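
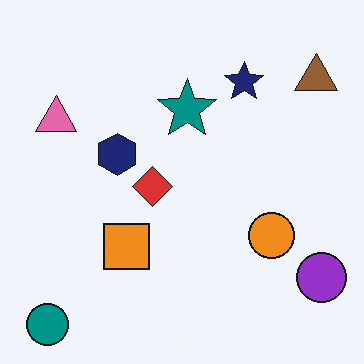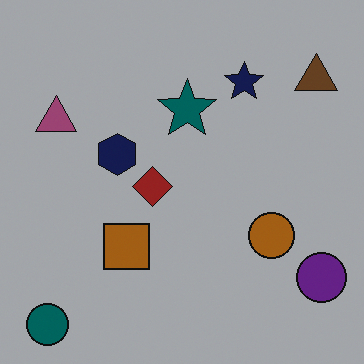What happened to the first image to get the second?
The second image is the first darkened a lot.

Every pixel — background and shapes alike — is uniformly darkened.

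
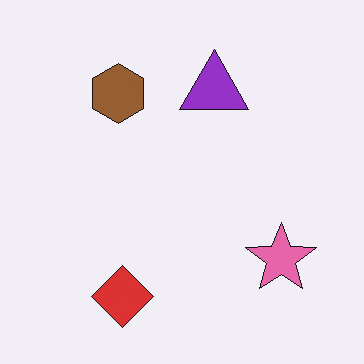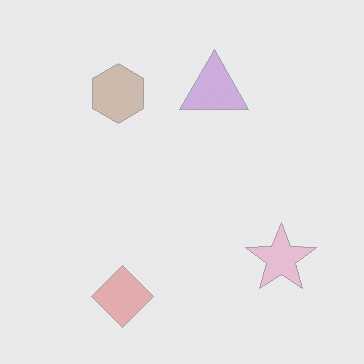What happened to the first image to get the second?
This is the original image given much lower contrast.

Tones are pushed toward mid-grey across the whole image — a global contrast change.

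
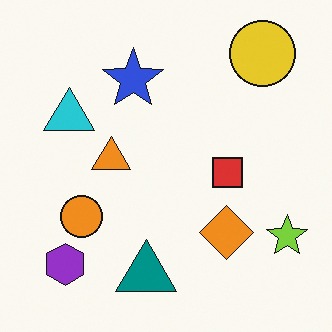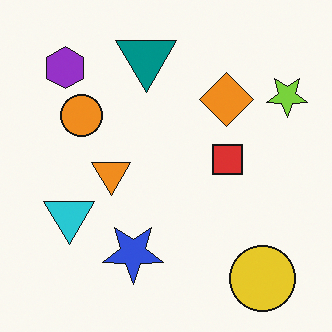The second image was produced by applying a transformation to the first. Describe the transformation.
It was flipped vertically (top ↔ bottom).

The yellow circle is in the top-right of the first image and the bottom-right of the second — shapes on opposite sides of the horizontal midline have swapped in a mirror flip.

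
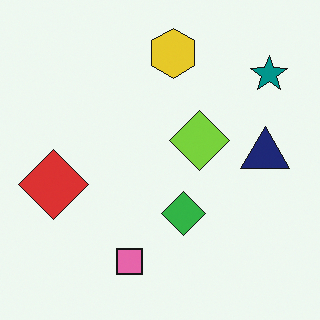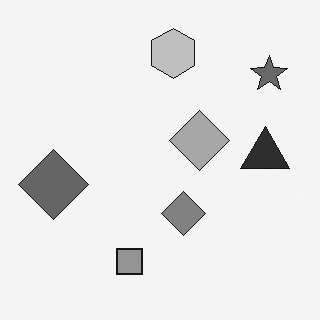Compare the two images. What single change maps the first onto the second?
The second image is the first converted to grayscale.

All color is removed — every shape is now a shade of grey.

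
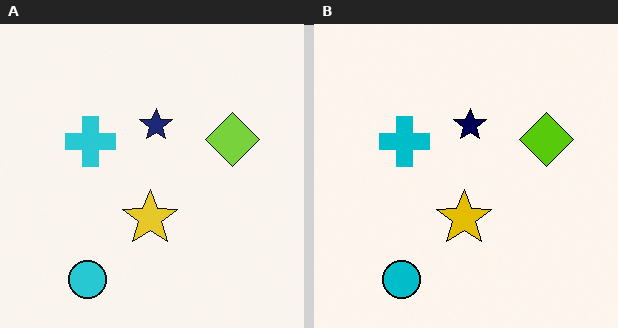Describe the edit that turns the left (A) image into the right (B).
Given slightly increased contrast.

Tones are pushed away from mid-grey across the whole image — a global contrast change.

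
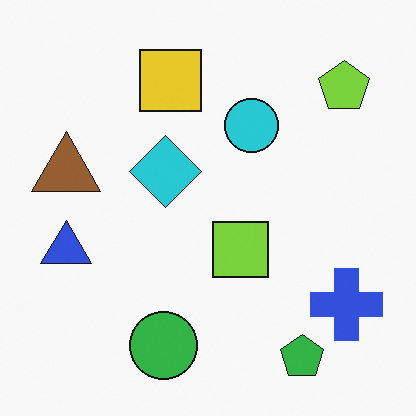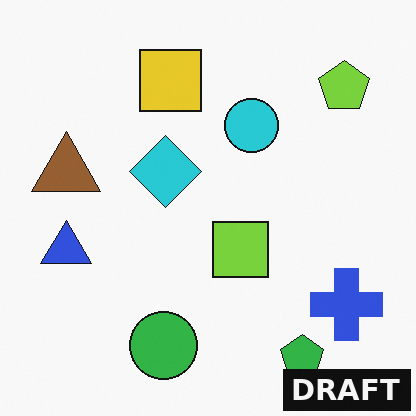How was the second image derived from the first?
The transformation is: watermarked with the text "DRAFT" in the lower-right corner.

A dark label reading "DRAFT" appears in the lower-right corner.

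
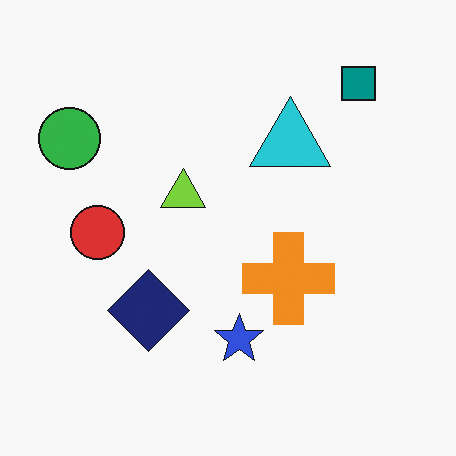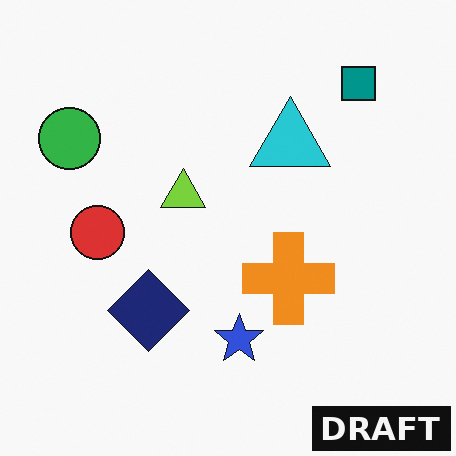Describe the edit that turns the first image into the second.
This is the original image watermarked with the text "DRAFT" in the lower-right corner.

A dark label reading "DRAFT" appears in the lower-right corner.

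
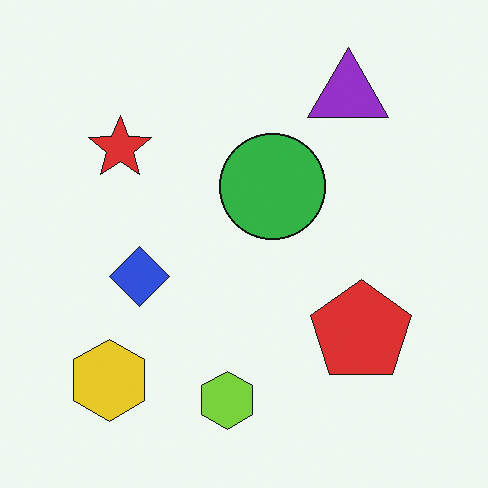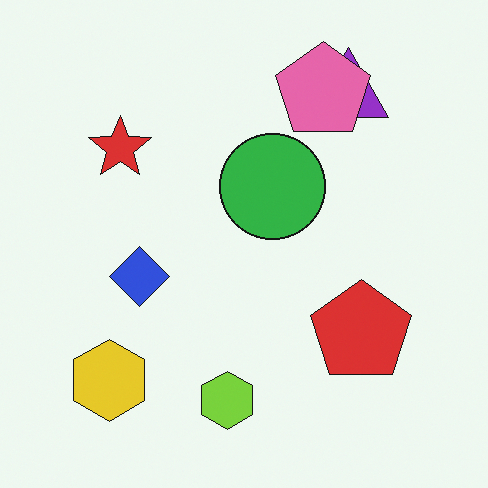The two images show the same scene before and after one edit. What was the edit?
Overlaid with an additional pink pentagon.

A pink pentagon appears in the second image that is absent from the first.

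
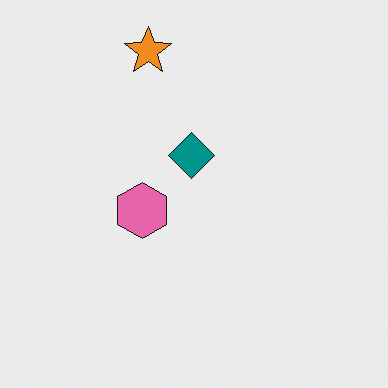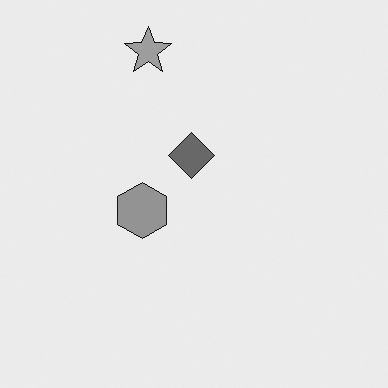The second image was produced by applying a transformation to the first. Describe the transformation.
The transformation is: converted to grayscale.

All color is removed — every shape is now a shade of grey.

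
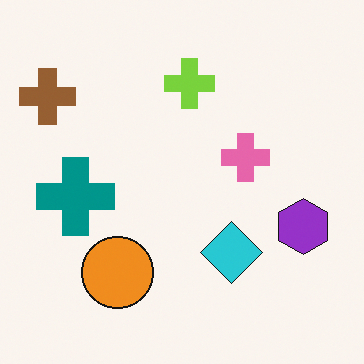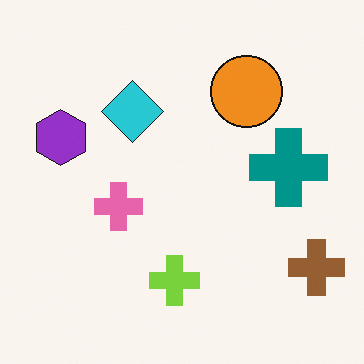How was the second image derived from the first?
The transformation is: rotated 180°.

The brown cross sits in the top-left of the first image and the bottom-right of the second — consistent with a whole-image 180° rotation.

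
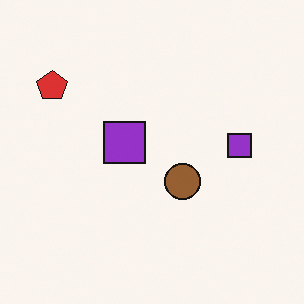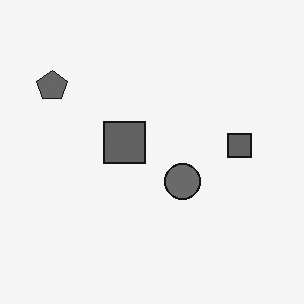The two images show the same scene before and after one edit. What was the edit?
Converted to grayscale.

All color is removed — every shape is now a shade of grey.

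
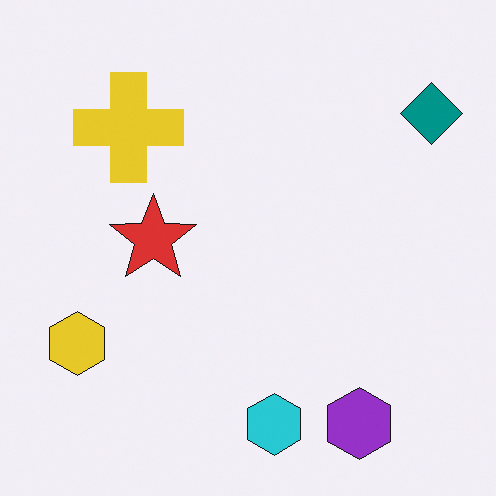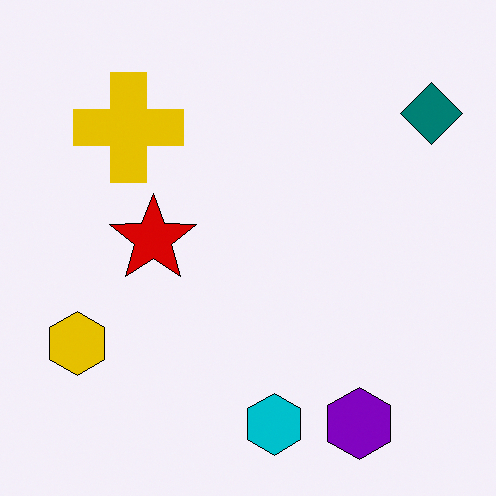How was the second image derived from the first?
The image was given slightly increased contrast.

Tones are pushed away from mid-grey across the whole image — a global contrast change.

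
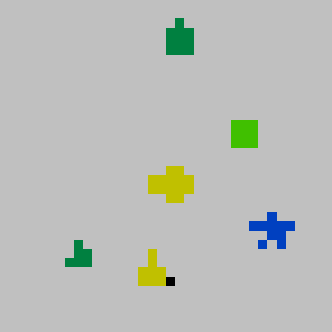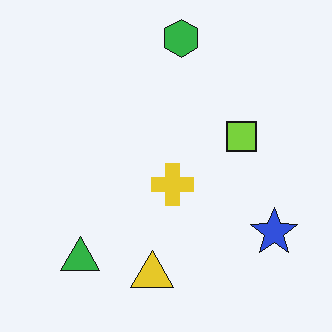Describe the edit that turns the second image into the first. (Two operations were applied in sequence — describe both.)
This is the original image heavily posterized to just a handful of flat colors, then heavily pixelated into large blocks.

Each flat color has snapped to a coarser quantized level — most visibly, the near-white background has dropped to a flat grey. Shapes are reduced to large square blocks; fine edges and outlines are lost — a downscale-then-upscale (mosaic) effect.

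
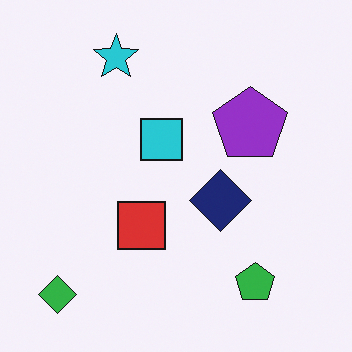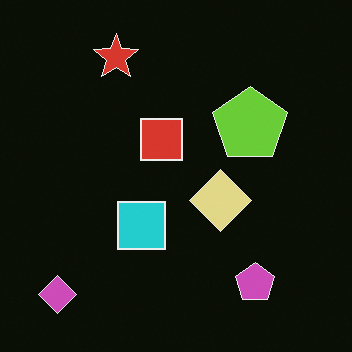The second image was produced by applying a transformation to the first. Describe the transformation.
This is the original image color-inverted (negative).

The light background has become dark and every shape's color is its complement — a photographic negative.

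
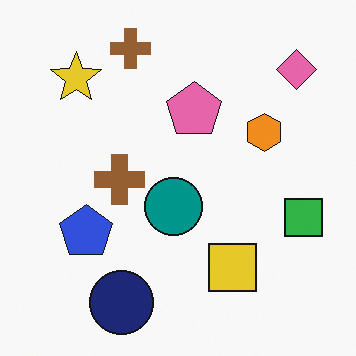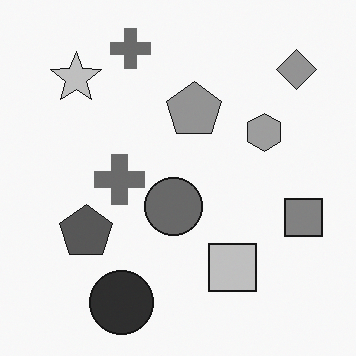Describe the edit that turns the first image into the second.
The image was converted to grayscale.

All color is removed — every shape is now a shade of grey.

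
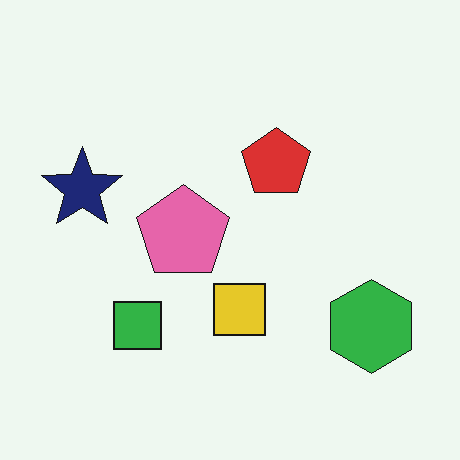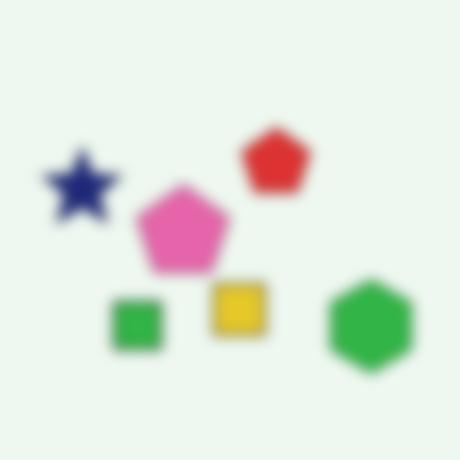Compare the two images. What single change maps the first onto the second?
The second image is the first heavily blurred.

Shape edges and outlines are uniformly softened across the whole image.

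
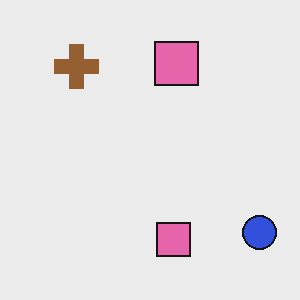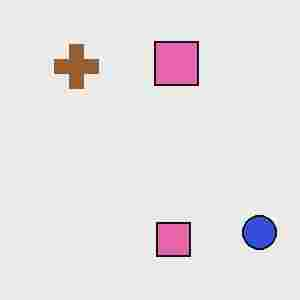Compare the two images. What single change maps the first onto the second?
It was heavily JPEG-compressed with obvious blocking artifacts.

Blocky 8×8 compression artifacts appear around shape edges and the flat background shows ringing — characteristic JPEG degradation.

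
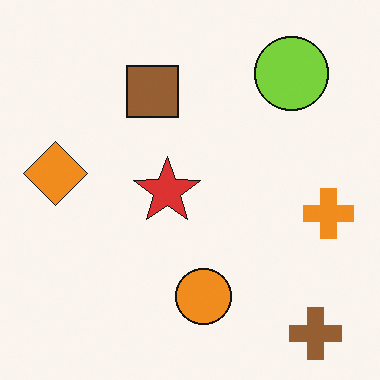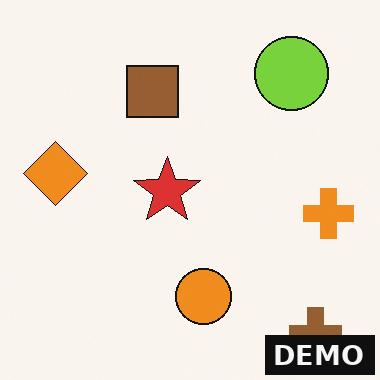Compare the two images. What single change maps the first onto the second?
The transformation is: watermarked with the text "DEMO" in the lower-right corner.

A dark label reading "DEMO" appears in the lower-right corner.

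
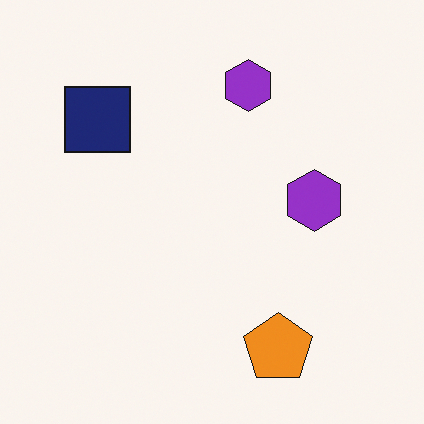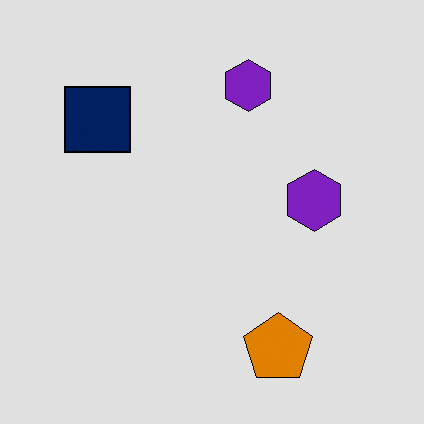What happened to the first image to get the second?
It was moderately posterized.

Each flat color has snapped to a coarser quantized level — most visibly, the near-white background has dropped to a flat grey.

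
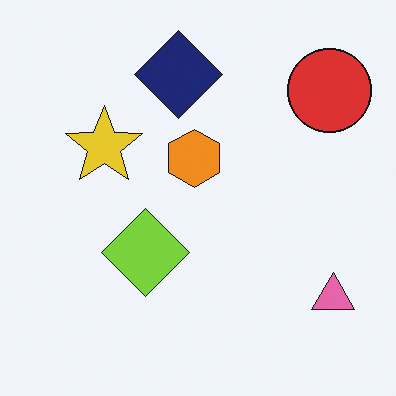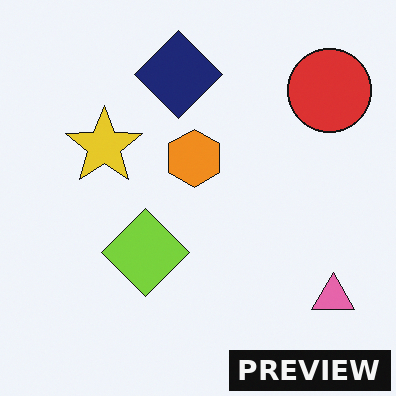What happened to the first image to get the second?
The second image is the first watermarked with the text "PREVIEW" in the lower-right corner.

A dark label reading "PREVIEW" appears in the lower-right corner.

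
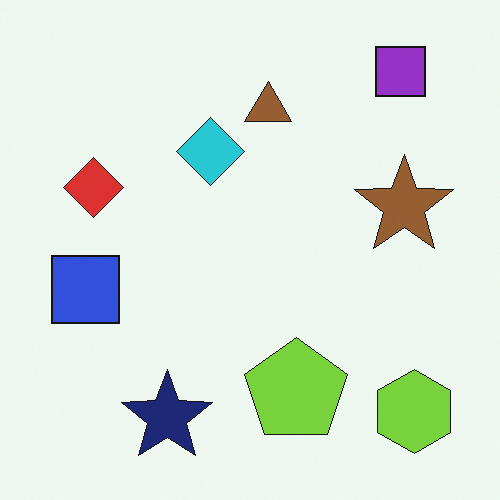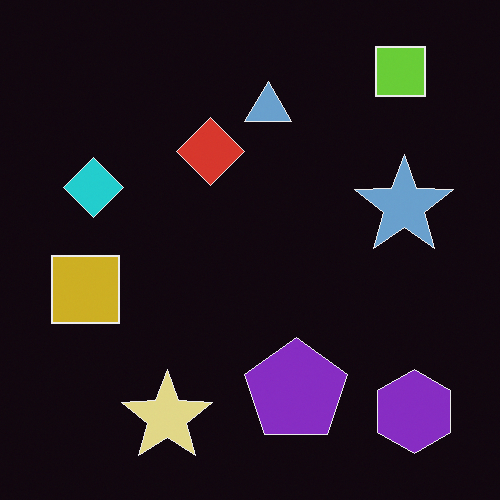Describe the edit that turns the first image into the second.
The transformation is: color-inverted (negative).

The light background has become dark and every shape's color is its complement — a photographic negative.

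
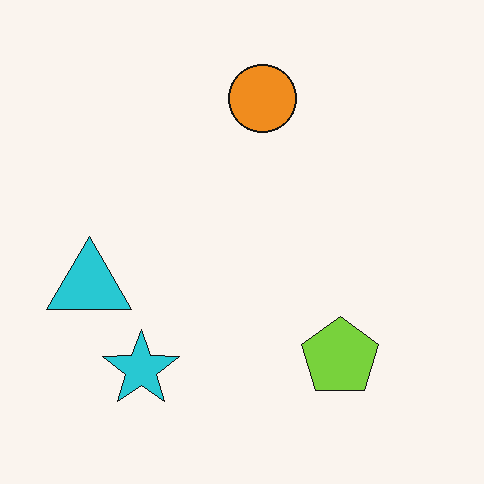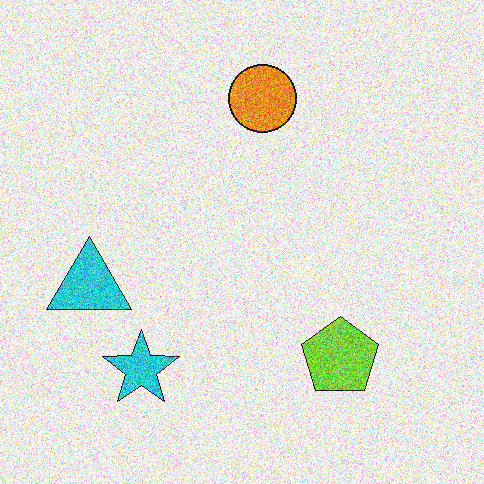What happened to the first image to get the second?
The image was degraded with a thick layer of grain.

Random speckle covers the whole image, including the flat background.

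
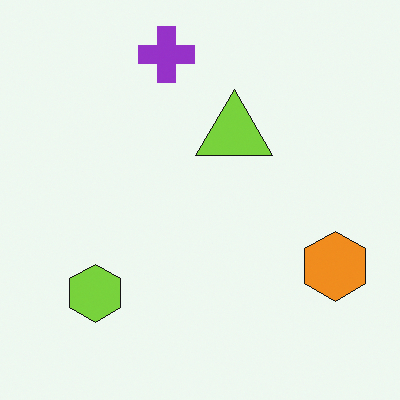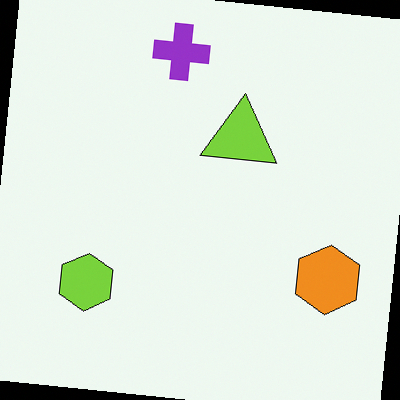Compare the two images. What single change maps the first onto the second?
It was rotated clockwise by a small amount.

Every shape is tilted by the same angle and the image corners show triangular fill wedges — a whole-image rotation by a non-right angle.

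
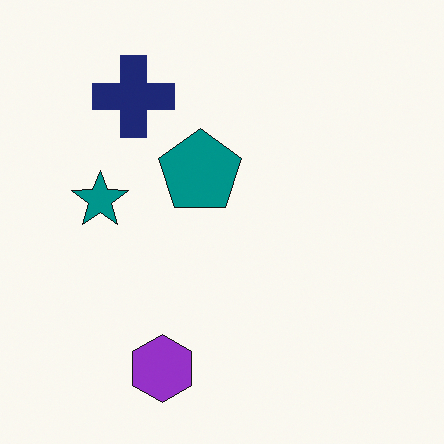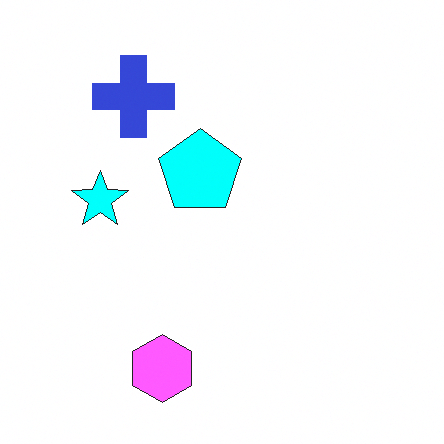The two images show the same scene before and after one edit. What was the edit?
The second image is the first noticeably brightened.

Every pixel — background and shapes alike — is uniformly brightened.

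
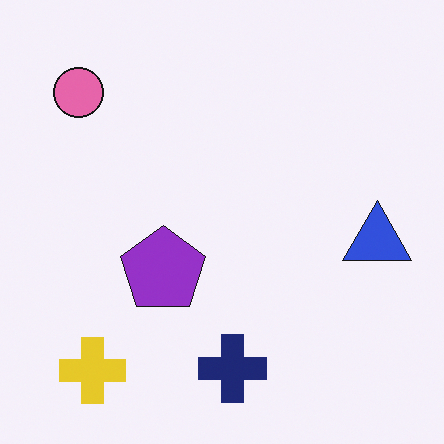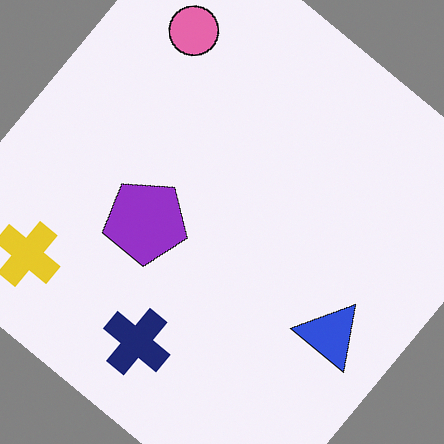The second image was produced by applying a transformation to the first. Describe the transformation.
The second image is the first rotated clockwise by a large amount — several tens of degrees.

Every shape is tilted by the same angle and the image corners show triangular fill wedges — a whole-image rotation by a non-right angle.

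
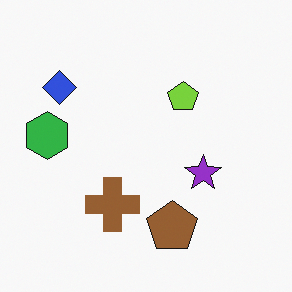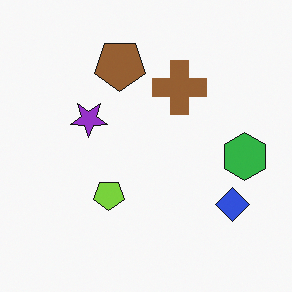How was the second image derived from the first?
The second image is the first rotated 180°.

The blue diamond sits in the top-left of the first image and the bottom-right of the second — consistent with a whole-image 180° rotation.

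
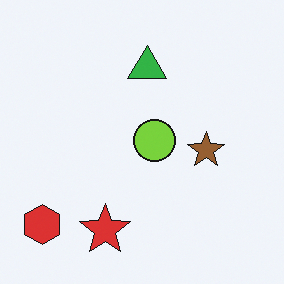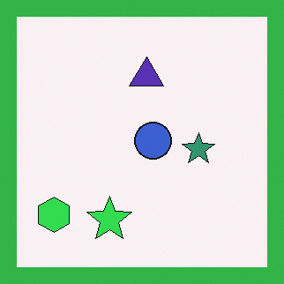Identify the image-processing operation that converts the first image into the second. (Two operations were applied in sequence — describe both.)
Hue-shifted noticeably, then framed with a green border.

Every shape's color has rotated by the same amount around the hue wheel — a uniform hue shift. A solid green frame runs around the edge of the second image, with the content slightly shrunk inside it.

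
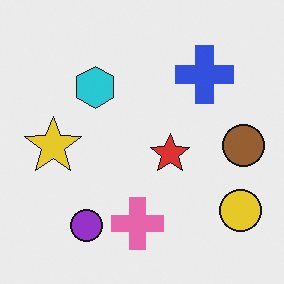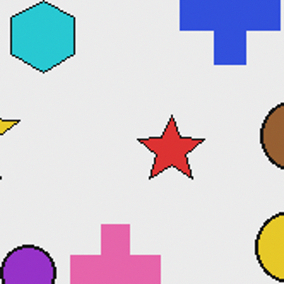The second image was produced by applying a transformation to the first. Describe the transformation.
Cropped to a noticeably smaller region and rescaled.

The visible shapes are larger and the field of view is narrower; shapes near the original edges may be partly or wholly outside the frame — a crop-and-rescale.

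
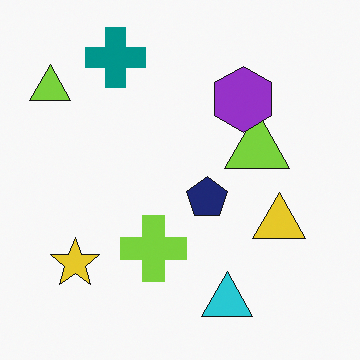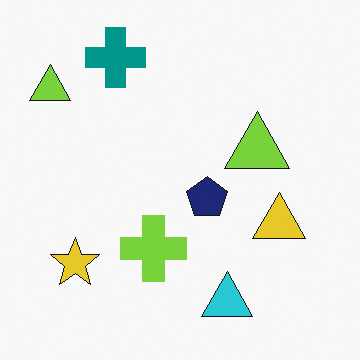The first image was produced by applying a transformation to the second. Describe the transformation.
Overlaid with an additional purple hexagon.

A purple hexagon appears in the first image that is absent from the second.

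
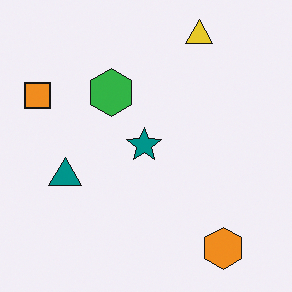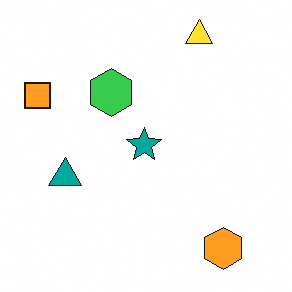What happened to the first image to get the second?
Slightly brightened.

Every pixel — background and shapes alike — is uniformly brightened.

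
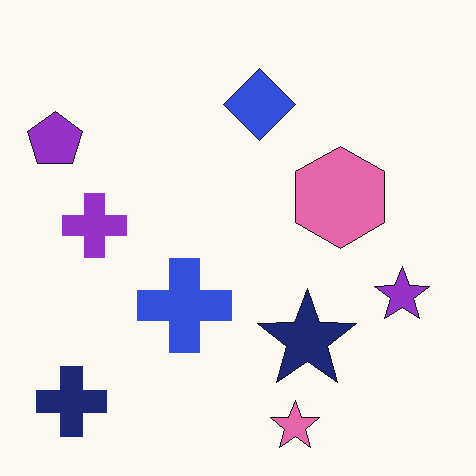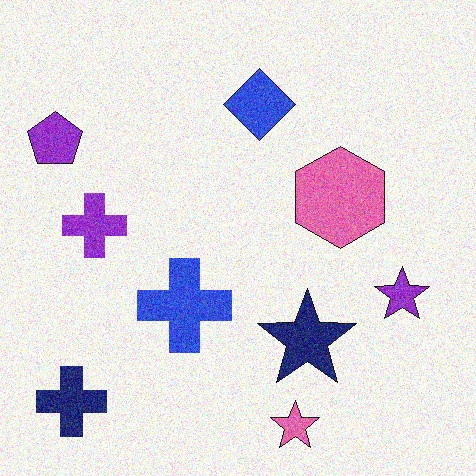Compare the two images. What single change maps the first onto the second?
The transformation is: degraded with visible gaussian noise.

Random speckle covers the whole image, including the flat background.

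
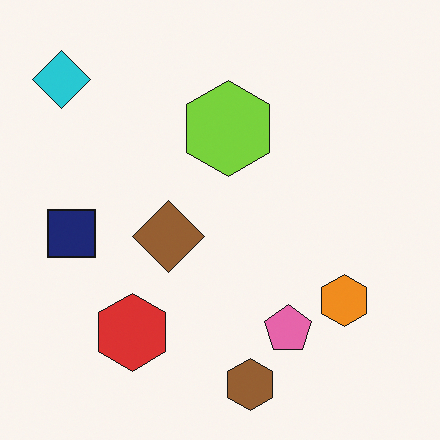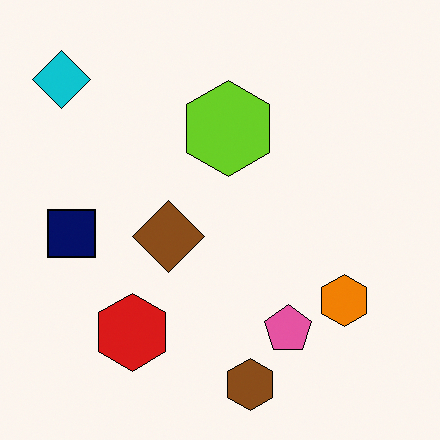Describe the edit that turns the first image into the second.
The second image is the first given slightly increased contrast.

Tones are pushed away from mid-grey across the whole image — a global contrast change.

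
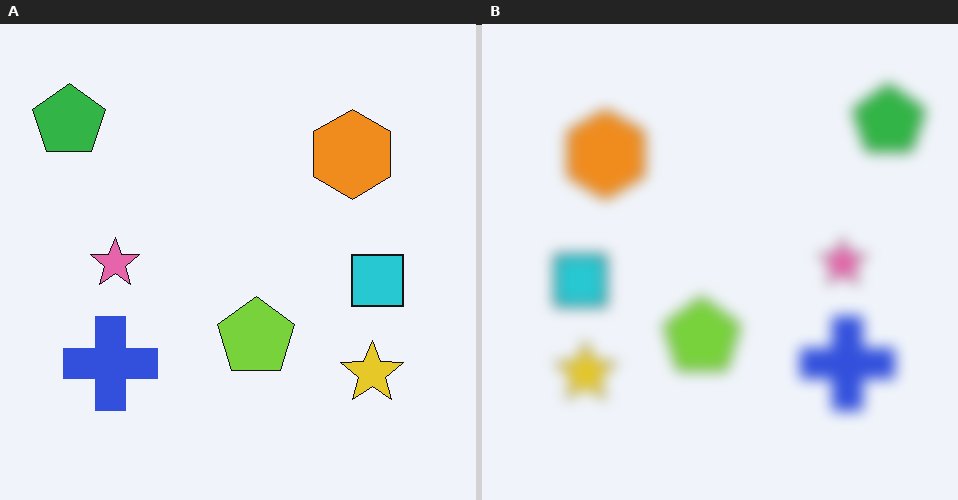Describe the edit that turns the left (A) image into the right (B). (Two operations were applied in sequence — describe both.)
It was flipped horizontally (left ↔ right), then heavily blurred.

The green pentagon is in the top-left of the left (A) image and the top-right of the right (B) — shapes on opposite sides of the vertical midline have swapped in a mirror flip. Shape edges and outlines are uniformly softened across the whole image.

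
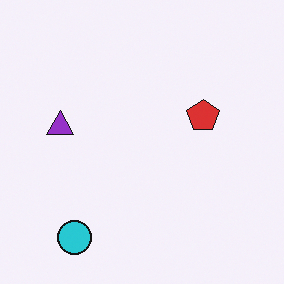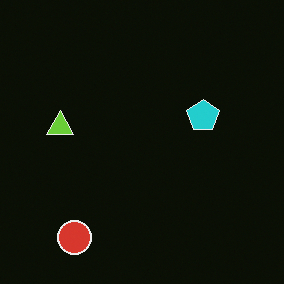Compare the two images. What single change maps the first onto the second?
The transformation is: color-inverted (negative).

The light background has become dark and every shape's color is its complement — a photographic negative.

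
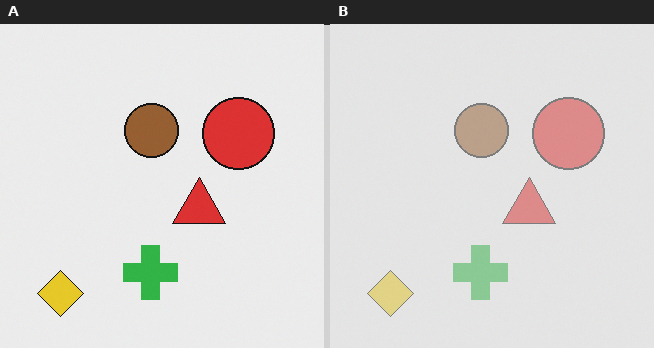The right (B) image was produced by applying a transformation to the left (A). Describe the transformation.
This is the original image washed out (contrast reduced).

Tones are pushed toward mid-grey across the whole image — a global contrast change.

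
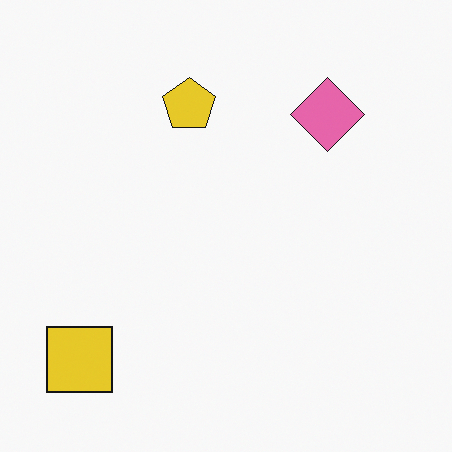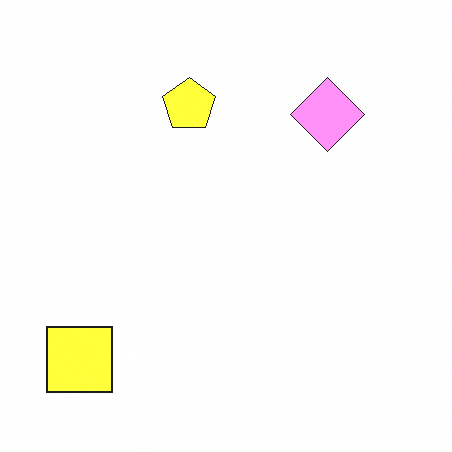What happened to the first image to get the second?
The second image is the first noticeably brightened.

Every pixel — background and shapes alike — is uniformly brightened.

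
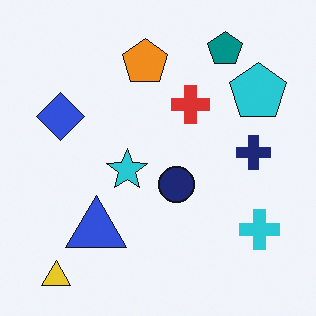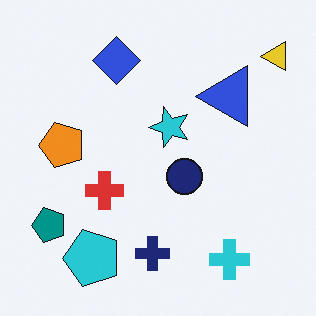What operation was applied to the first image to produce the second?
The transformation is: transposed (reflected across the top-left ↔ bottom-right diagonal).

Shapes have swapped their row and column positions — what was in the top-right is now in the bottom-left — a diagonal reflection.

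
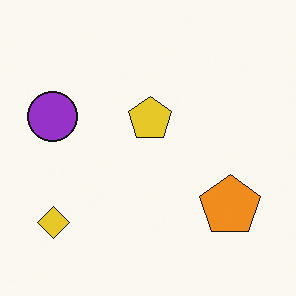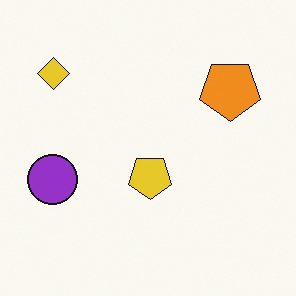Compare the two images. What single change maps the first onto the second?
The image was flipped vertically (top ↔ bottom).

The yellow diamond is in the bottom-left of the first image and the top-left of the second — shapes on opposite sides of the horizontal midline have swapped in a mirror flip.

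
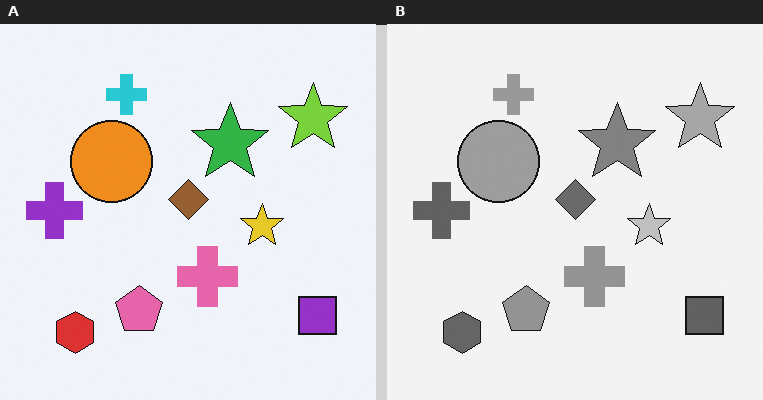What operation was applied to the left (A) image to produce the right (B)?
This is the original image converted to grayscale.

All color is removed — every shape is now a shade of grey.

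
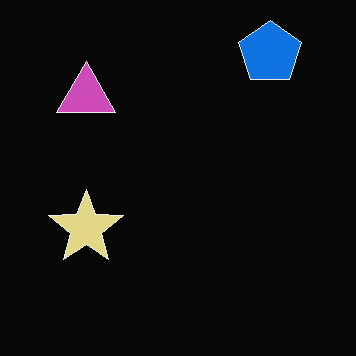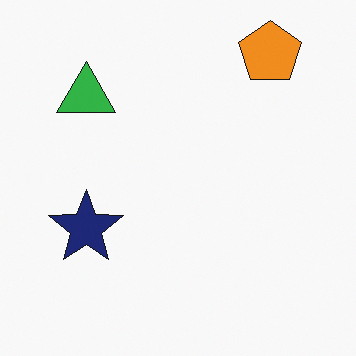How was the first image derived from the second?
This is the original image color-inverted (negative).

The light background has become dark and every shape's color is its complement — a photographic negative.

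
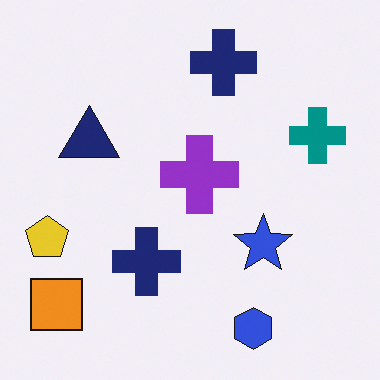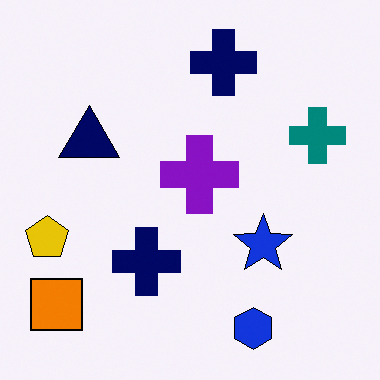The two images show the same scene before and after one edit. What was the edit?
It was given slightly increased contrast.

Tones are pushed away from mid-grey across the whole image — a global contrast change.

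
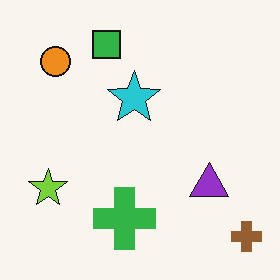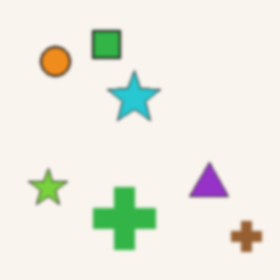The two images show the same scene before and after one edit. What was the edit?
Given a subtle gaussian blur.

Shape edges and outlines are uniformly softened across the whole image.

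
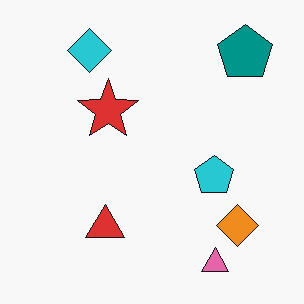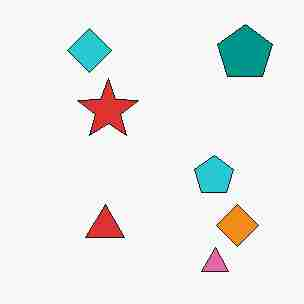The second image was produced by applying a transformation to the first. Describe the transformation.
This is the original image degraded with heavy JPEG compression.

Blocky 8×8 compression artifacts appear around shape edges and the flat background shows ringing — characteristic JPEG degradation.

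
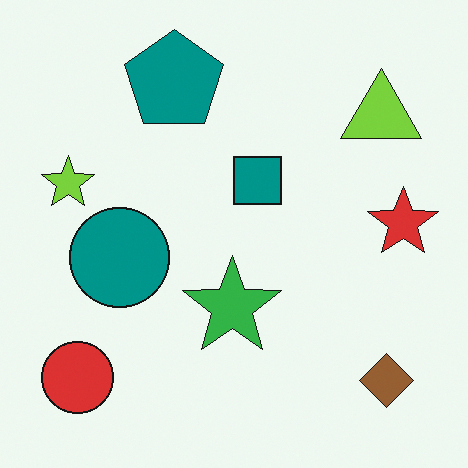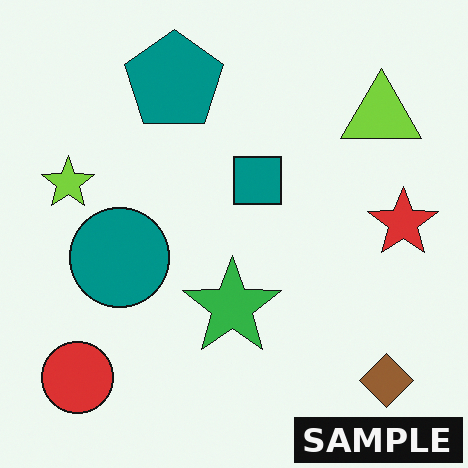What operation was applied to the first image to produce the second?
The transformation is: watermarked with the text "SAMPLE" in the lower-right corner.

A dark label reading "SAMPLE" appears in the lower-right corner.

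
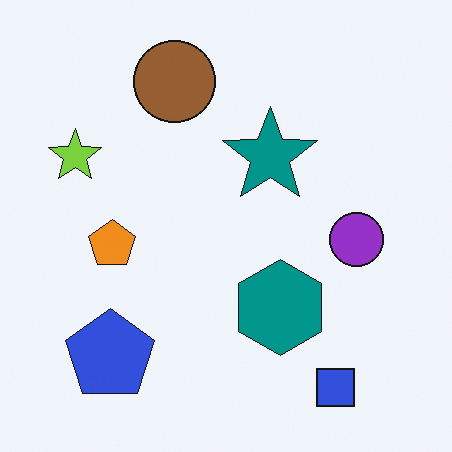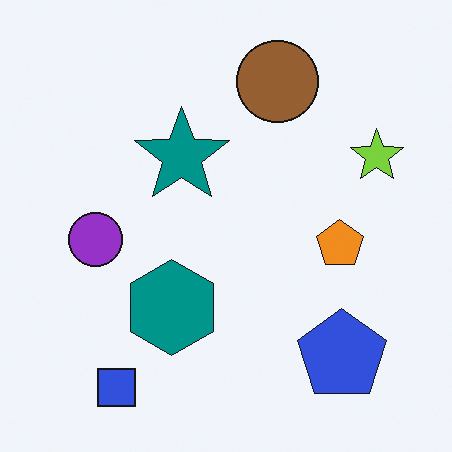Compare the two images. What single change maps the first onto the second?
The image was flipped horizontally (left ↔ right).

The lime star is in the left of the first image and the right of the second — shapes on opposite sides of the vertical midline have swapped in a mirror flip.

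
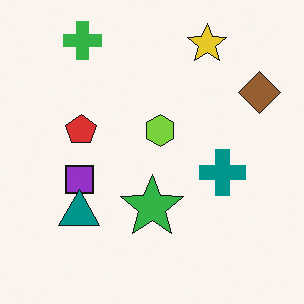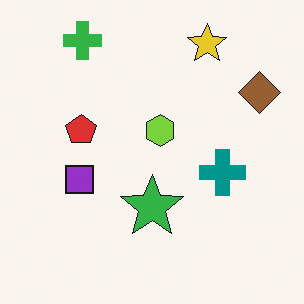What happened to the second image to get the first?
The first image is the second overlaid with an additional teal triangle.

A teal triangle appears in the first image that is absent from the second.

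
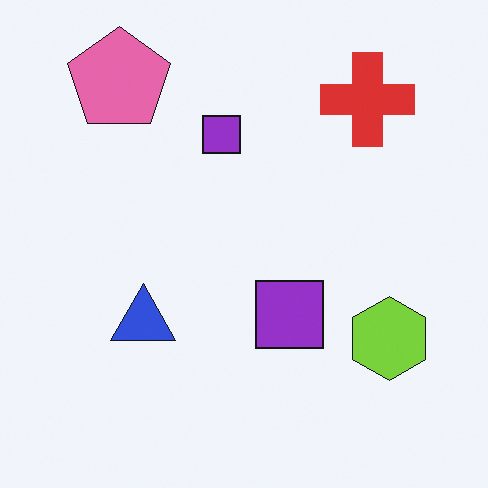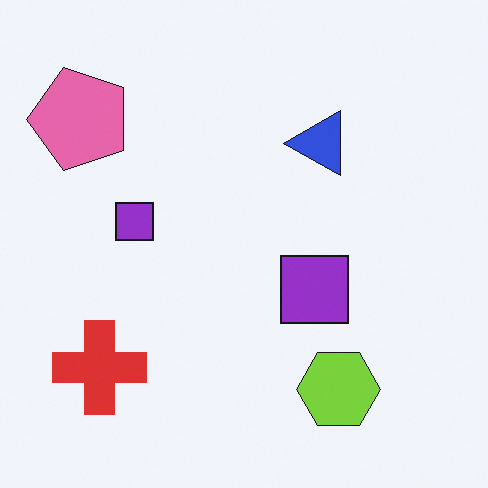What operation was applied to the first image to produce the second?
The transformation is: transposed (reflected across the top-left ↔ bottom-right diagonal).

Shapes have swapped their row and column positions — what was in the top-right is now in the bottom-left — a diagonal reflection.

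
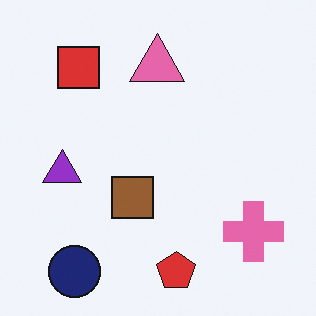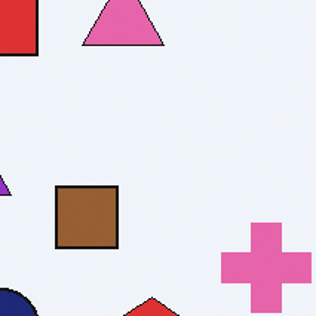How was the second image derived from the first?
This is the original image cropped slightly and scaled back up.

The visible shapes are larger and the field of view is narrower; shapes near the original edges may be partly or wholly outside the frame — a crop-and-rescale.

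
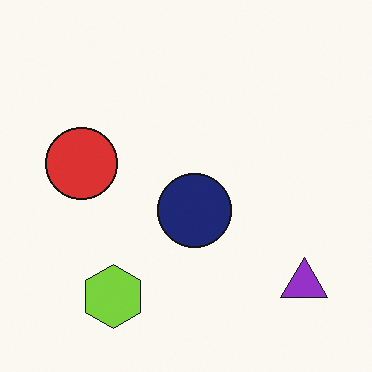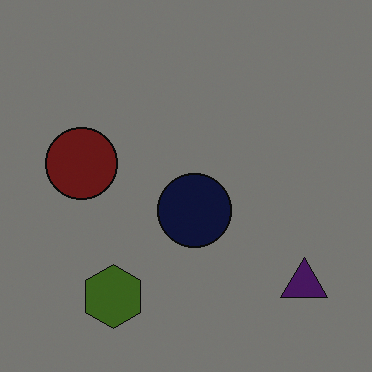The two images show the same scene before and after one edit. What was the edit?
It was substantially darkened.

Every pixel — background and shapes alike — is uniformly darkened.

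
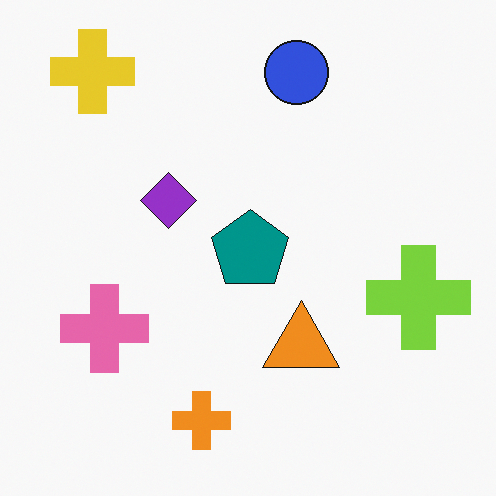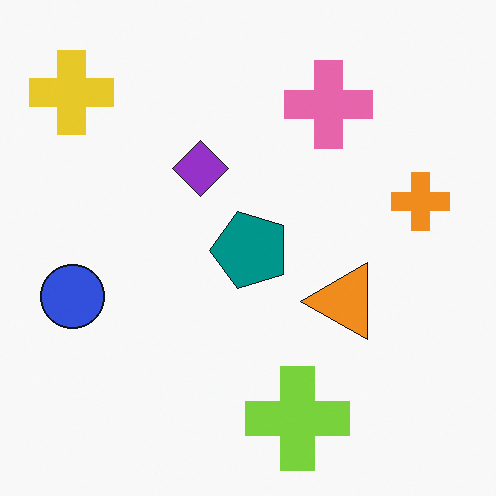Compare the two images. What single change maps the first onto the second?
The image was transposed (reflected across the top-left ↔ bottom-right diagonal).

Shapes have swapped their row and column positions — what was in the top-right is now in the bottom-left — a diagonal reflection.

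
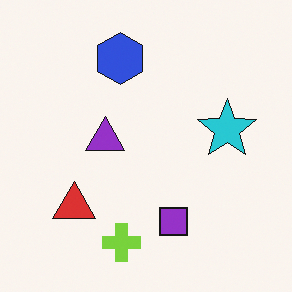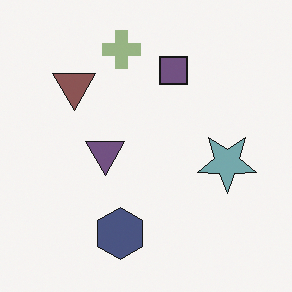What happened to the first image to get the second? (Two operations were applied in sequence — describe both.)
The image was made much more muted (saturation change), then flipped vertically (top ↔ bottom).

All colors are more muted and greyish — a global saturation change. The lime cross is in the bottom of the first image and the top of the second — shapes on opposite sides of the horizontal midline have swapped in a mirror flip.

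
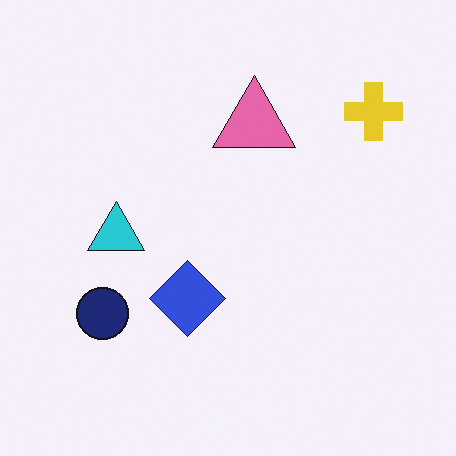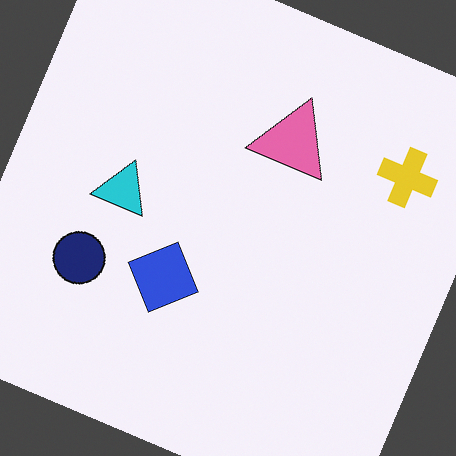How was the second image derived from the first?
The second image is the first rotated clockwise by a moderate amount.

Every shape is tilted by the same angle and the image corners show triangular fill wedges — a whole-image rotation by a non-right angle.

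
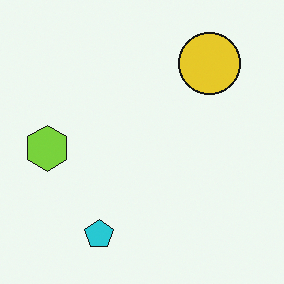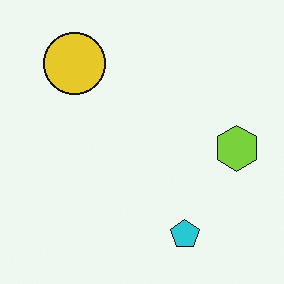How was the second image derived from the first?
The image was flipped horizontally (left ↔ right).

The lime hexagon is in the left of the first image and the right of the second — shapes on opposite sides of the vertical midline have swapped in a mirror flip.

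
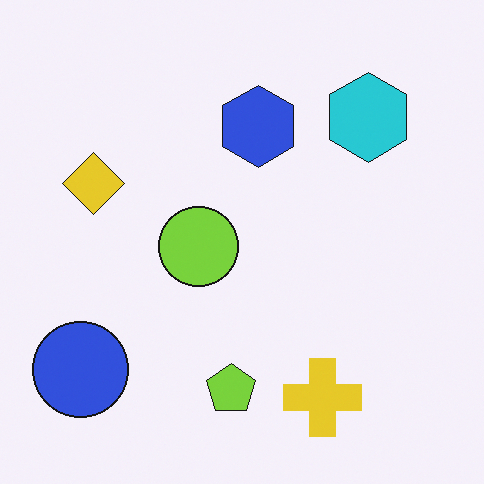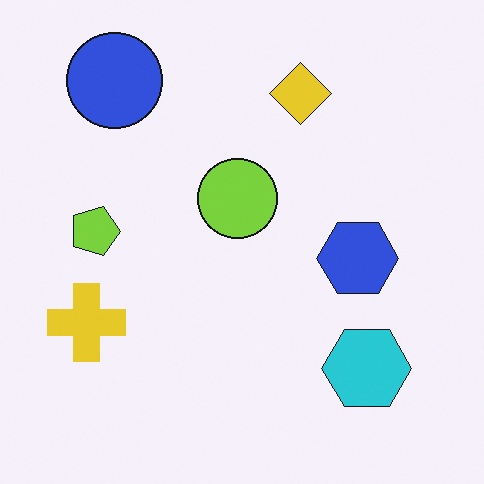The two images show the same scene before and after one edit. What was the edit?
The image was rotated 90° clockwise.

The blue circle sits in the bottom-left of the first image and the top-left of the second — consistent with a whole-image 90° clockwise rotation.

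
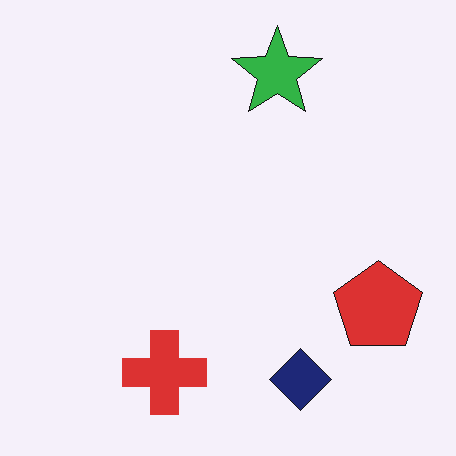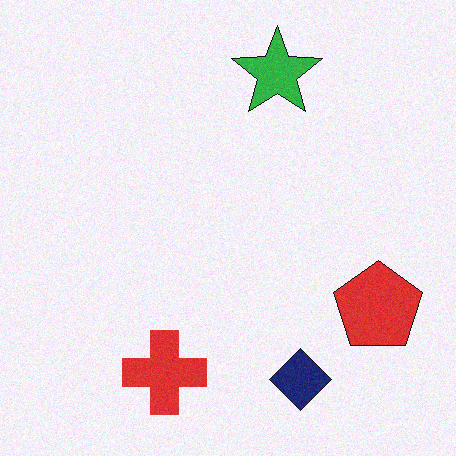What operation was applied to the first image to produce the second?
The image was degraded with subtle gaussian noise.

Random speckle covers the whole image, including the flat background.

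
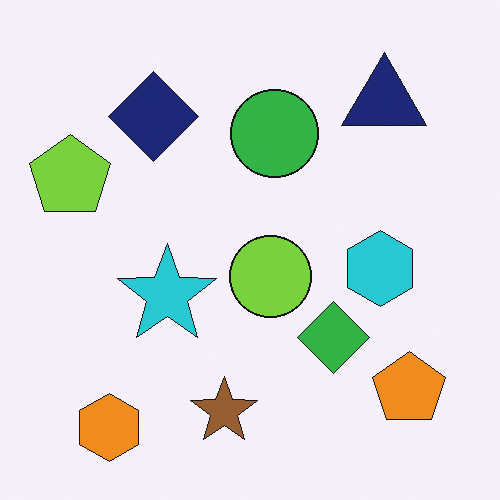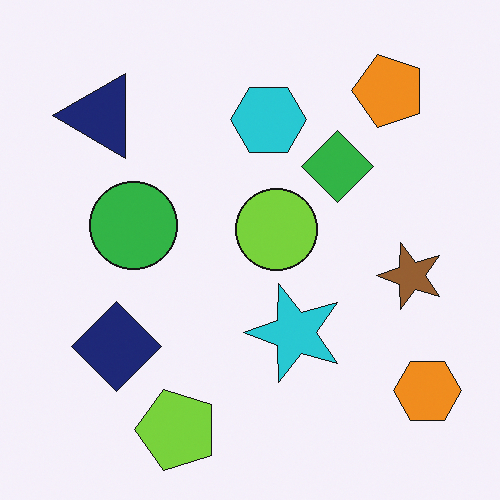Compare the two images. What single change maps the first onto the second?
It was rotated 90° counter-clockwise.

The orange hexagon sits in the bottom-left of the first image and the bottom-right of the second — consistent with a whole-image 90° counter-clockwise rotation.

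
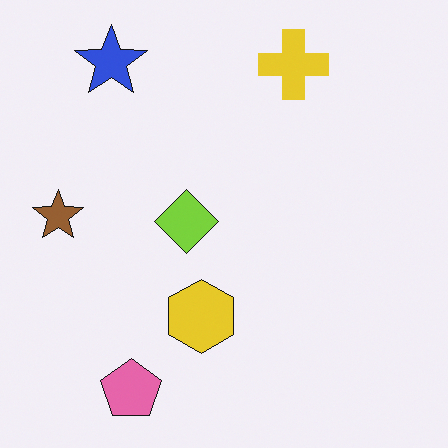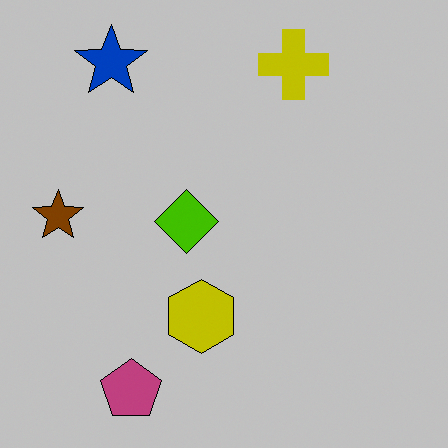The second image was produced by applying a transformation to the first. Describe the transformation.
It was heavily posterized to just a handful of flat colors.

Each flat color has snapped to a coarser quantized level — most visibly, the near-white background has dropped to a flat grey.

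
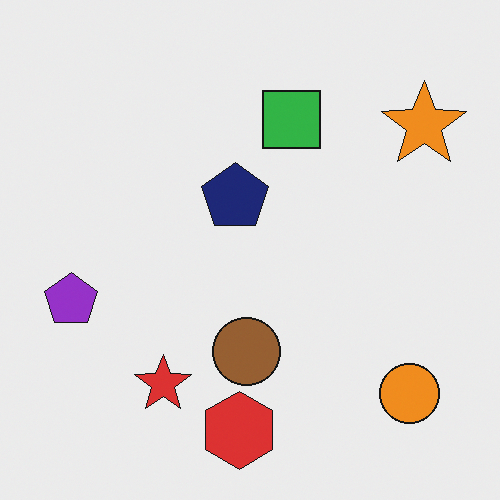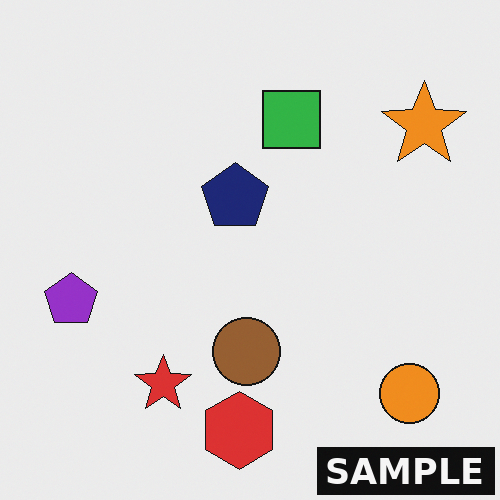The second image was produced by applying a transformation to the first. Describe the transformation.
The second image is the first watermarked with the text "SAMPLE" in the lower-right corner.

A dark label reading "SAMPLE" appears in the lower-right corner.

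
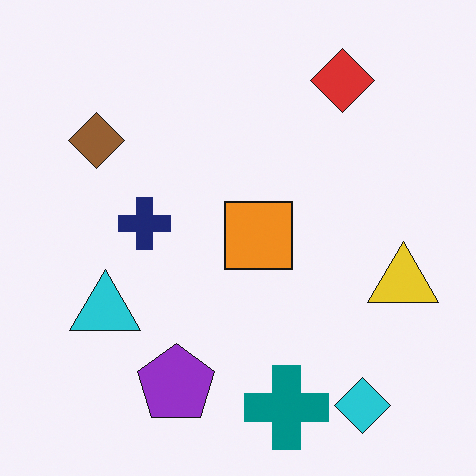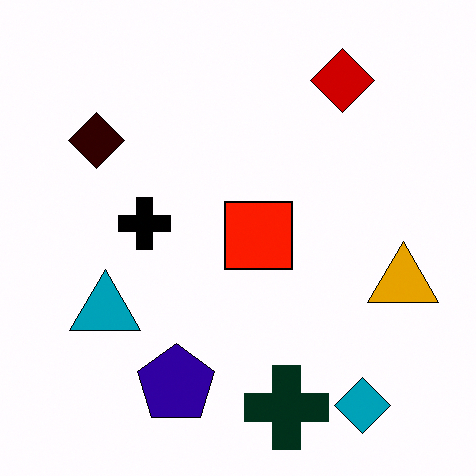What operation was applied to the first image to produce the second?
The second image is the first boosted in contrast.

Tones are pushed away from mid-grey across the whole image — a global contrast change.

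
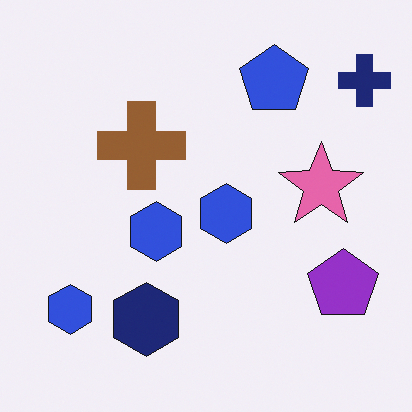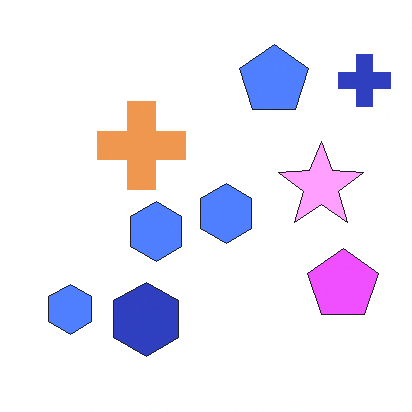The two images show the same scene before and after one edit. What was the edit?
The second image is the first brightened a lot.

Every pixel — background and shapes alike — is uniformly brightened.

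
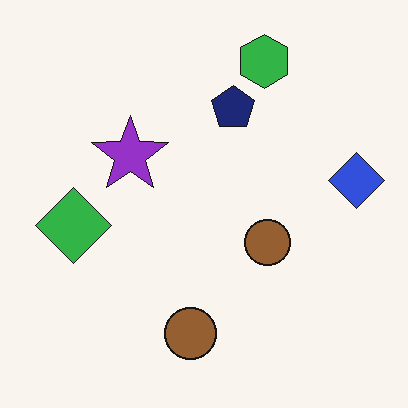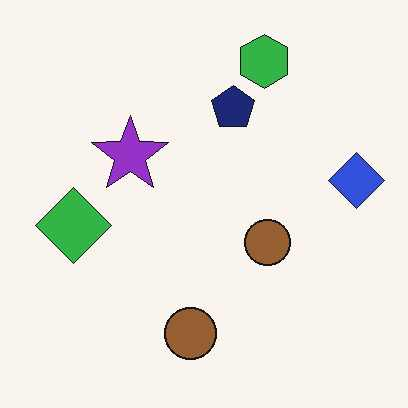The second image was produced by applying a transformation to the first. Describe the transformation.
The transformation is: given moderate JPEG compression.

Blocky 8×8 compression artifacts appear around shape edges and the flat background shows ringing — characteristic JPEG degradation.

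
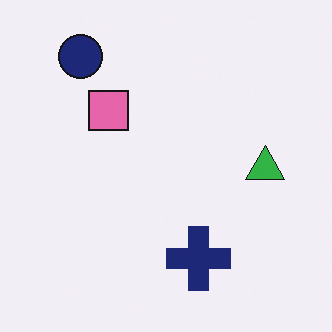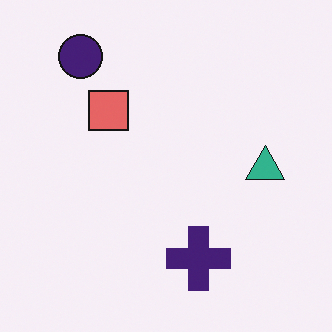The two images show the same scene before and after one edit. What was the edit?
Hue-shifted slightly.

Every shape's color has rotated by the same amount around the hue wheel — a uniform hue shift.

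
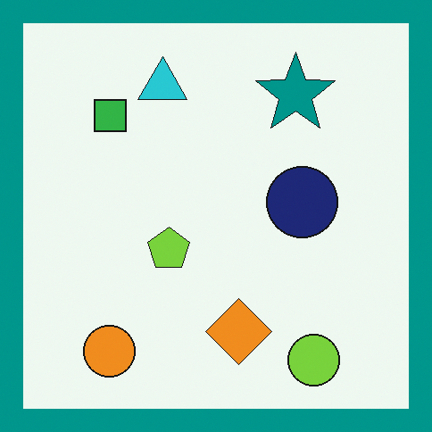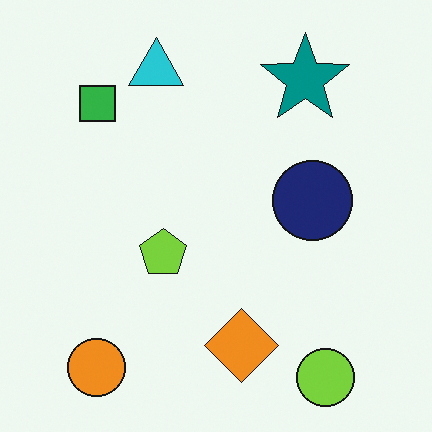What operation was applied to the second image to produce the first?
The transformation is: framed with a teal border.

A solid teal frame runs around the edge of the first image, with the content slightly shrunk inside it.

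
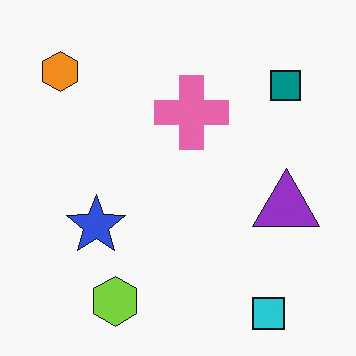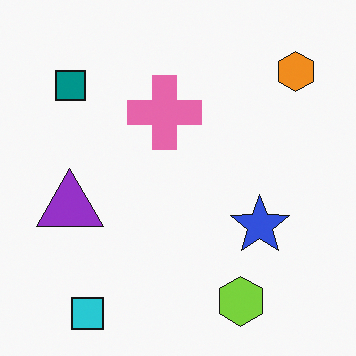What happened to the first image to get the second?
This is the original image flipped horizontally (left ↔ right).

The orange hexagon is in the top-left of the first image and the top-right of the second — shapes on opposite sides of the vertical midline have swapped in a mirror flip.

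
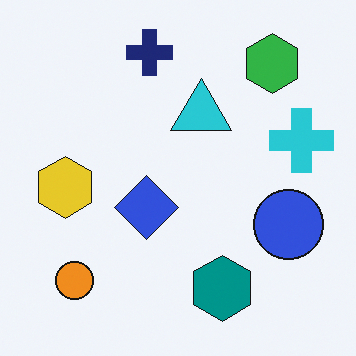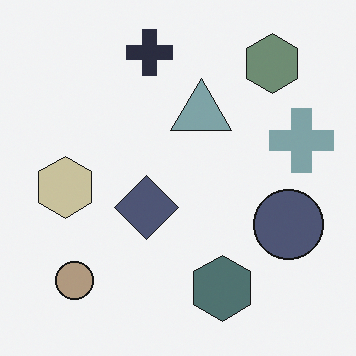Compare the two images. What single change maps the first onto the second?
The transformation is: made much more muted (saturation change).

All colors are more muted and greyish — a global saturation change.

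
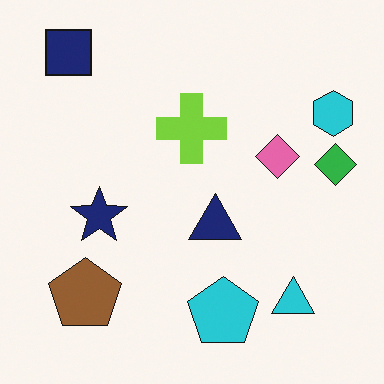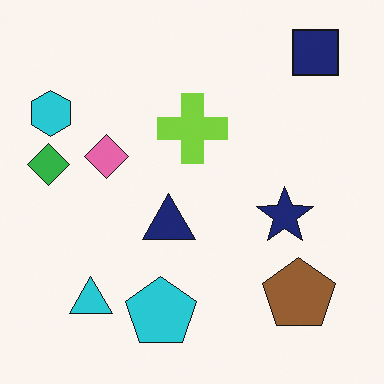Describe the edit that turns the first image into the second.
Flipped horizontally (left ↔ right).

The green diamond is in the right of the first image and the left of the second — shapes on opposite sides of the vertical midline have swapped in a mirror flip.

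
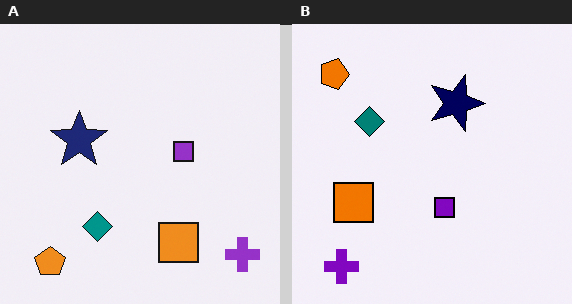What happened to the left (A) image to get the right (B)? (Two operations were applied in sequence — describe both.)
Rotated 90° clockwise, then given slightly increased contrast.

The purple cross sits in the bottom-right of the left (A) image and the bottom-left of the right (B) — consistent with a whole-image 90° clockwise rotation. Tones are pushed away from mid-grey across the whole image — a global contrast change.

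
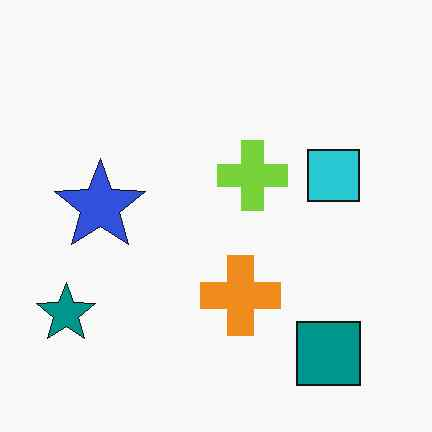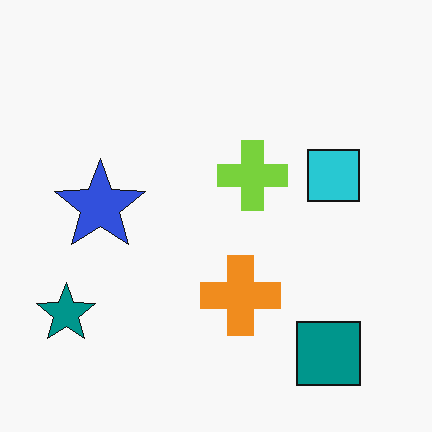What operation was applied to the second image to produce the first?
The image was given moderate JPEG compression.

Blocky 8×8 compression artifacts appear around shape edges and the flat background shows ringing — characteristic JPEG degradation.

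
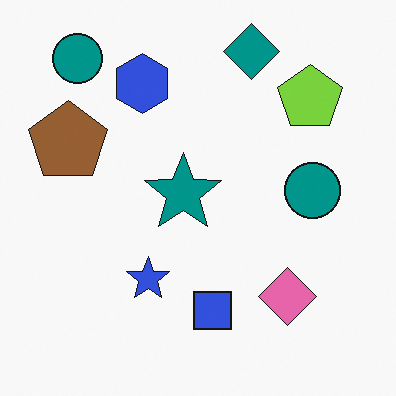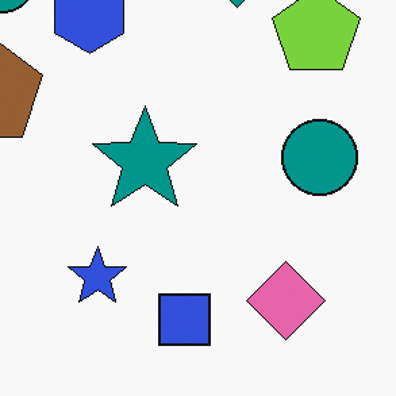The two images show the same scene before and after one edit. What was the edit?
Cropped to a modestly smaller region and rescaled.

The visible shapes are larger and the field of view is narrower; shapes near the original edges may be partly or wholly outside the frame — a crop-and-rescale.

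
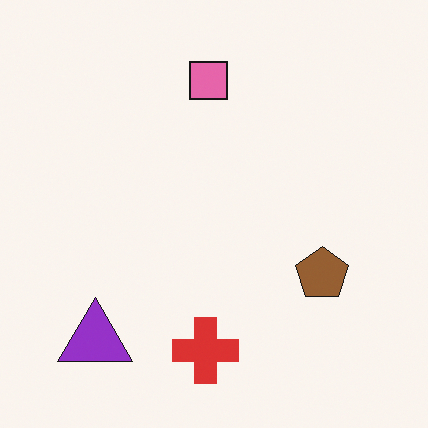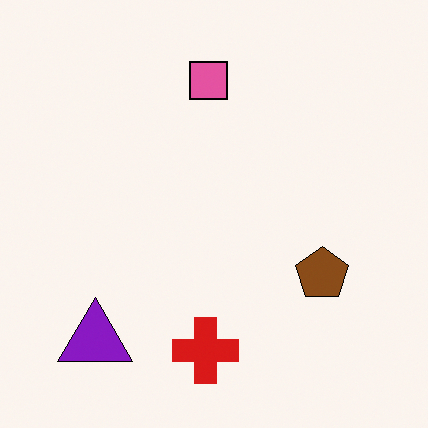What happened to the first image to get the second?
The transformation is: given slightly increased contrast.

Tones are pushed away from mid-grey across the whole image — a global contrast change.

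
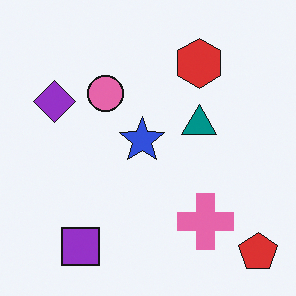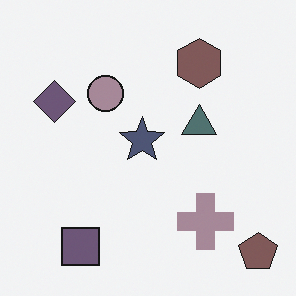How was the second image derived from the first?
This is the original image made much more muted (saturation change).

All colors are more muted and greyish — a global saturation change.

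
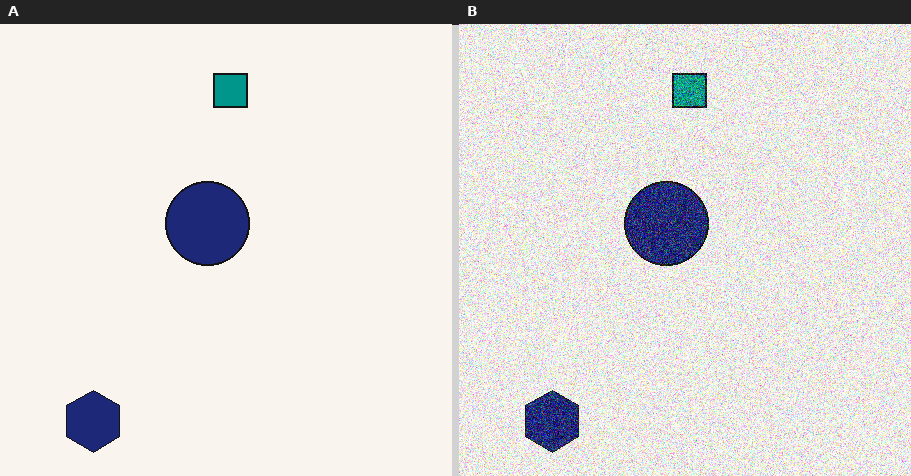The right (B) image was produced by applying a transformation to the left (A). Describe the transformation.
This is the original image degraded with heavy additive noise.

Random speckle covers the whole image, including the flat background.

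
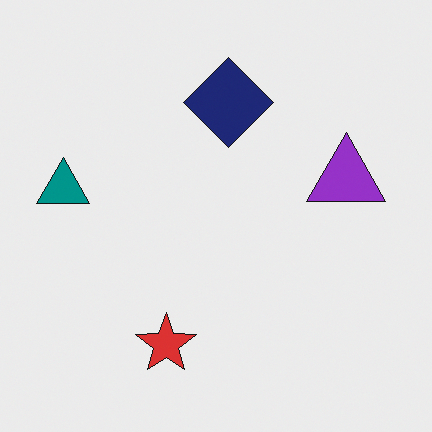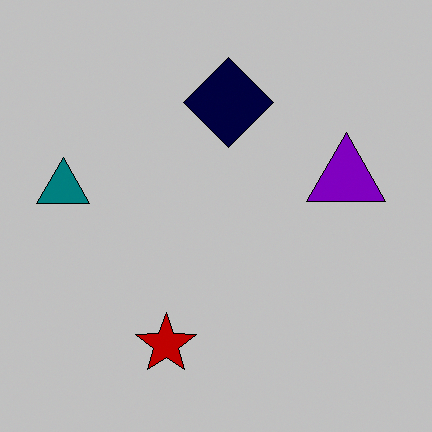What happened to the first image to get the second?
The transformation is: aggressively posterized.

Each flat color has snapped to a coarser quantized level — most visibly, the near-white background has dropped to a flat grey.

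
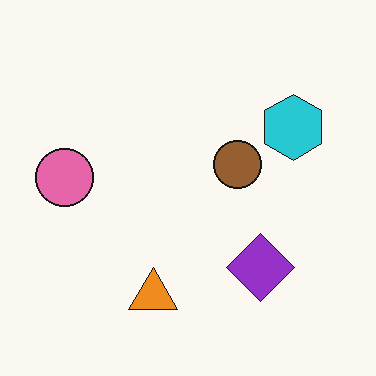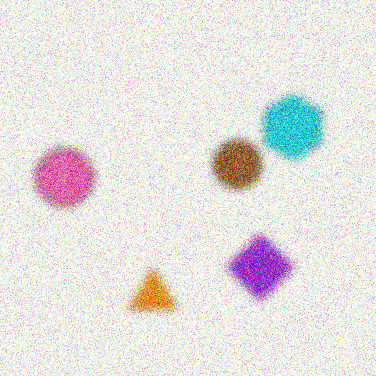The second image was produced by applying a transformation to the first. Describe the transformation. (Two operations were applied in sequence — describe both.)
It was noticeably gaussian-blurred, then degraded with strong gaussian noise.

Shape edges and outlines are uniformly softened across the whole image. Random speckle covers the whole image, including the flat background.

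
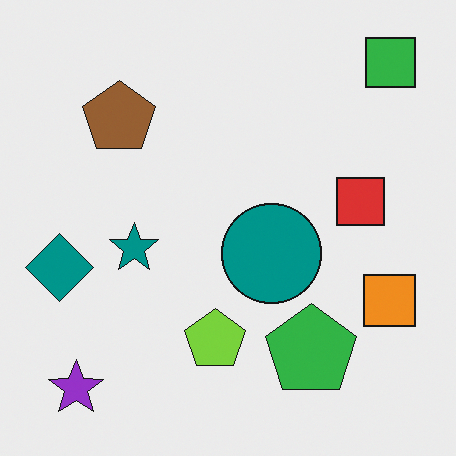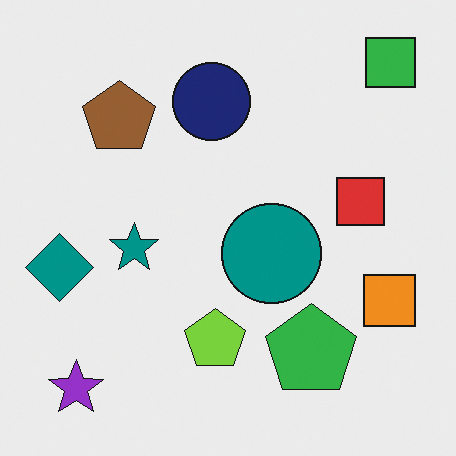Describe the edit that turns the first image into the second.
This is the original image overlaid with an additional navy circle.

A navy circle appears in the second image that is absent from the first.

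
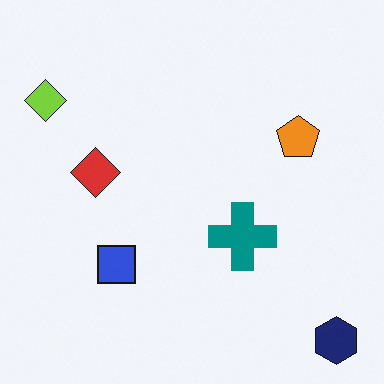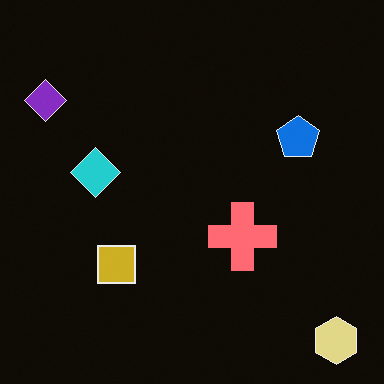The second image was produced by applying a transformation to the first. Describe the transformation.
This is the original image color-inverted (negative).

The light background has become dark and every shape's color is its complement — a photographic negative.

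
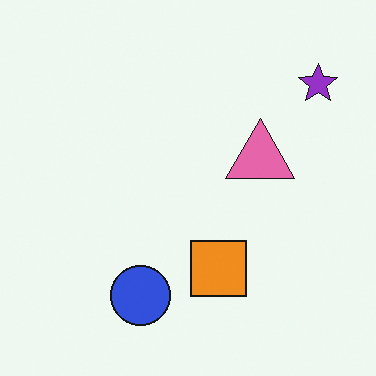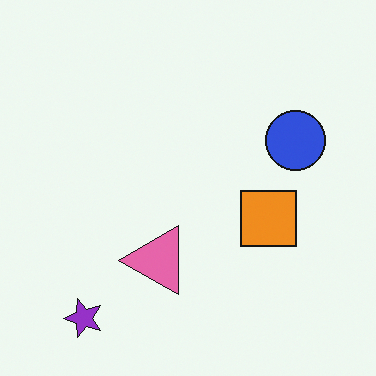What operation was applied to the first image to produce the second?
This is the original image transposed (reflected across the top-left ↔ bottom-right diagonal).

Shapes have swapped their row and column positions — what was in the top-right is now in the bottom-left — a diagonal reflection.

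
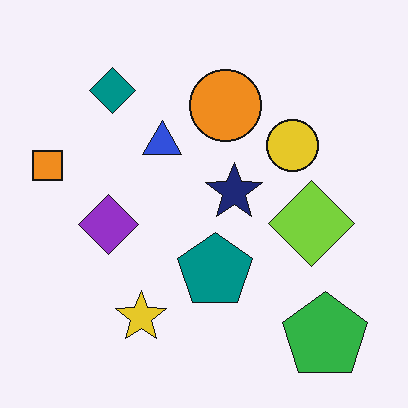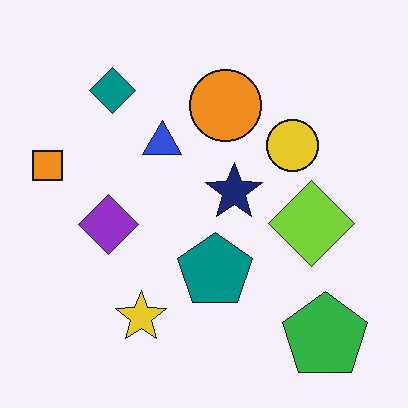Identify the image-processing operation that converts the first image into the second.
JPEG-compressed with visible artifacts.

Blocky 8×8 compression artifacts appear around shape edges and the flat background shows ringing — characteristic JPEG degradation.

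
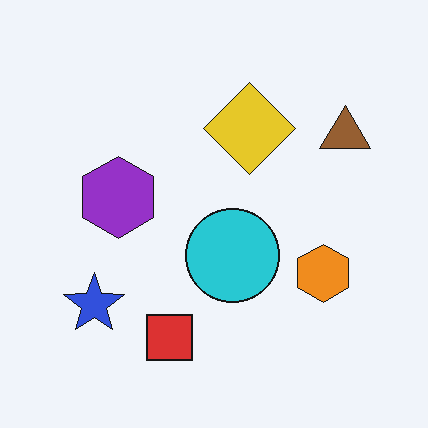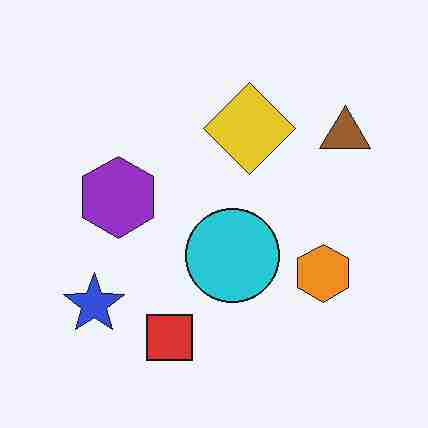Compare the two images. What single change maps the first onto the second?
This is the original image heavily JPEG-compressed with obvious blocking artifacts.

Blocky 8×8 compression artifacts appear around shape edges and the flat background shows ringing — characteristic JPEG degradation.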